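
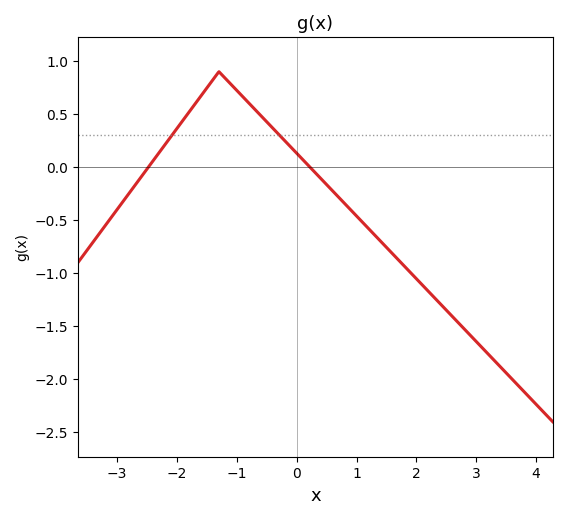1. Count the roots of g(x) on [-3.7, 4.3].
2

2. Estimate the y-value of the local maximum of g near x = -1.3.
0.9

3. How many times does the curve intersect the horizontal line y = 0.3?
2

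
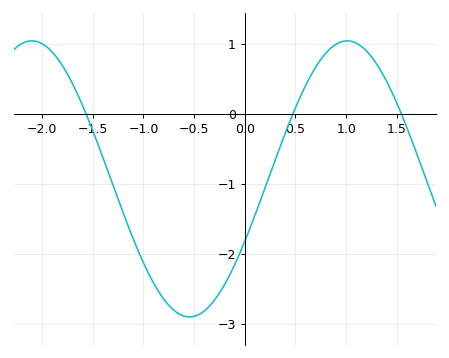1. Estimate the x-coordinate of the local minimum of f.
-0.546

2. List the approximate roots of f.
-1.57, 0.476, 1.54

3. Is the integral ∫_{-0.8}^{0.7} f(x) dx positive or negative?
negative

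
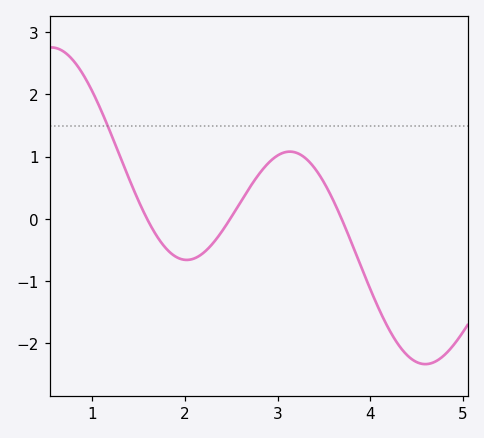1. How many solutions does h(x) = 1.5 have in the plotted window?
1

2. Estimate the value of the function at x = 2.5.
0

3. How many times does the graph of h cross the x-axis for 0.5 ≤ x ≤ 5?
3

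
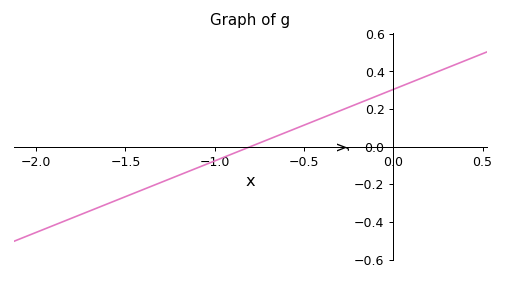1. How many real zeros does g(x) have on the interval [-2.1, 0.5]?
1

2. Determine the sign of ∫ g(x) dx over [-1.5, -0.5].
negative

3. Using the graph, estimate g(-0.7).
0.04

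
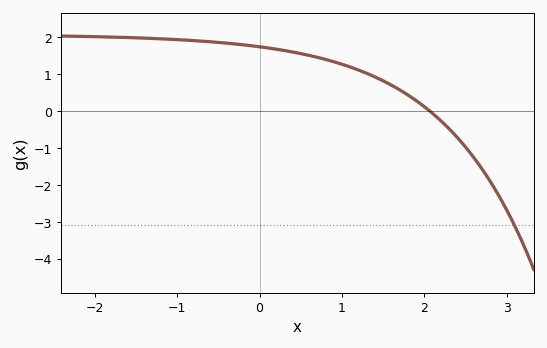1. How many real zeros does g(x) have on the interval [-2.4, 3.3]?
1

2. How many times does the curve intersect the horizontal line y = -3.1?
1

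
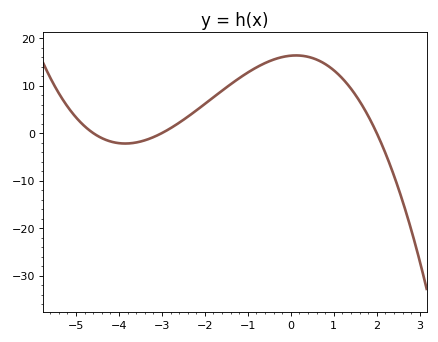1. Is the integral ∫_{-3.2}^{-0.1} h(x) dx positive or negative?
positive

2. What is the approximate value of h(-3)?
0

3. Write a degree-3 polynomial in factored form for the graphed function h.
y = -0.59(x + 4.6)(x + 3)(x - 2)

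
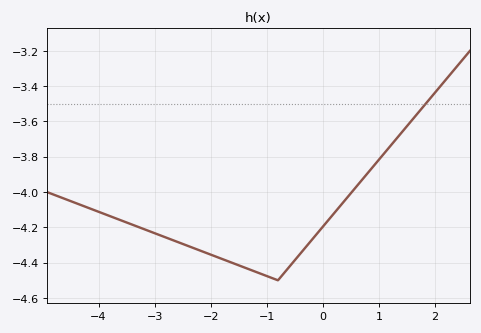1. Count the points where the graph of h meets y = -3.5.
1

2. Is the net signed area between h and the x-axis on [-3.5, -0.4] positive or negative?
negative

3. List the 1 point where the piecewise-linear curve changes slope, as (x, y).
(-0.8, -4.5)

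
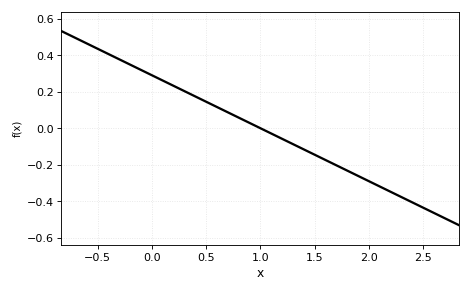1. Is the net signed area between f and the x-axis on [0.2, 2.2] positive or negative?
negative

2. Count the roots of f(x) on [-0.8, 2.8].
1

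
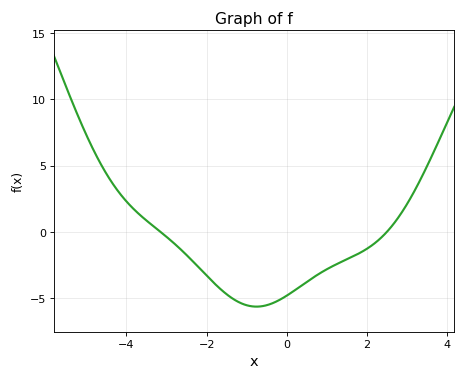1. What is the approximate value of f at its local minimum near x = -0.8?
-5.5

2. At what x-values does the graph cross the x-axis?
-3.2, 2.4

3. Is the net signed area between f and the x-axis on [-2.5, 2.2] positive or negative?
negative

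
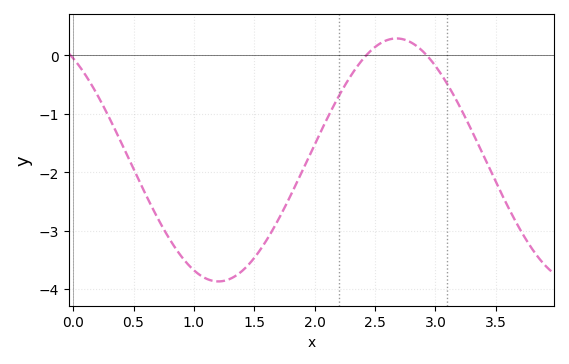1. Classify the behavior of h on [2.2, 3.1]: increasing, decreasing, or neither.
neither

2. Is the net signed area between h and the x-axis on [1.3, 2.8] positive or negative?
negative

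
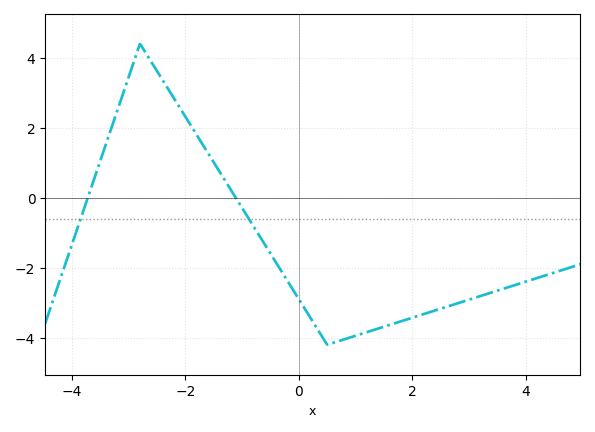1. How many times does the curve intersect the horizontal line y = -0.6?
2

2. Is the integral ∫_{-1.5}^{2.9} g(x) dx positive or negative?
negative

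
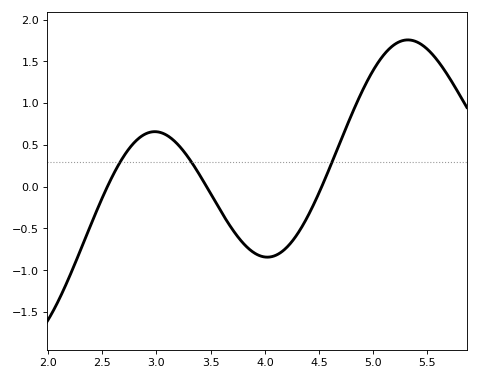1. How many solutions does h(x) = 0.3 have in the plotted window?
3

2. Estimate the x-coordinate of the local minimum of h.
4.02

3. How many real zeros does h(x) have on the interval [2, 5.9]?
3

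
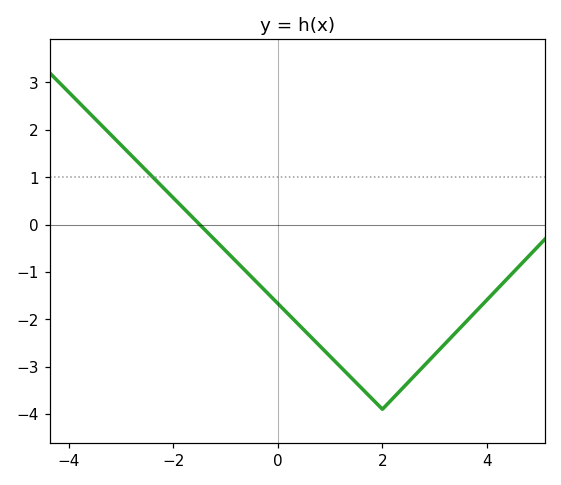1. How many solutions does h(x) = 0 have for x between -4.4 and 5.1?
1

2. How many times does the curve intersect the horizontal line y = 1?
1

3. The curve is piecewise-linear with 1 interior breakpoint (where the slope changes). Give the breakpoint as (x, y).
(2, -3.9)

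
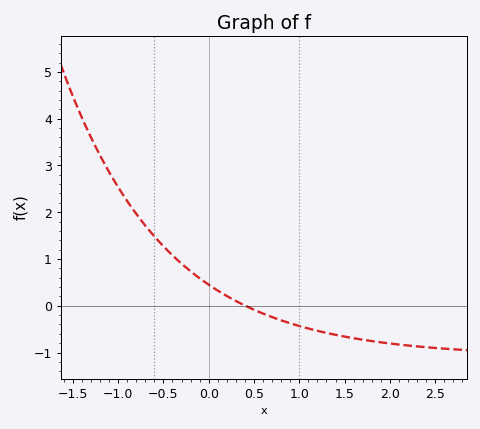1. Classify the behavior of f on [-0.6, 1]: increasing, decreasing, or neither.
decreasing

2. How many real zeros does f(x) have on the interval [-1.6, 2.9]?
1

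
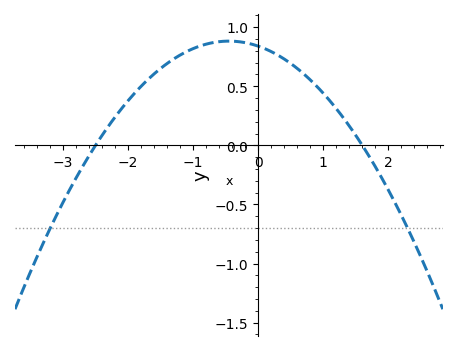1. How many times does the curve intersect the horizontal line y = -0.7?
2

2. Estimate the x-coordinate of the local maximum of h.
-0.5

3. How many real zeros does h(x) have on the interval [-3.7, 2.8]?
2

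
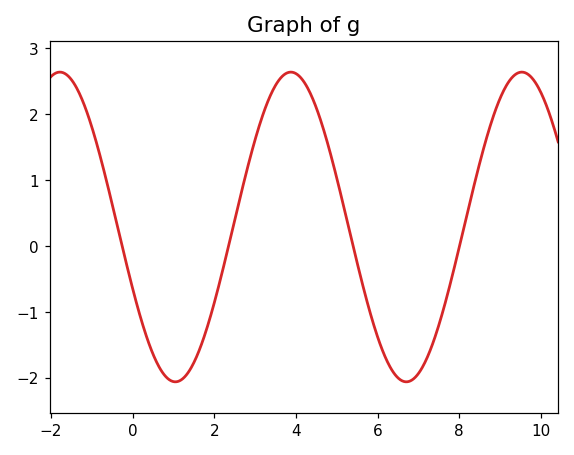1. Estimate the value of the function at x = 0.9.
-2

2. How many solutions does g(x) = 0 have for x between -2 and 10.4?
4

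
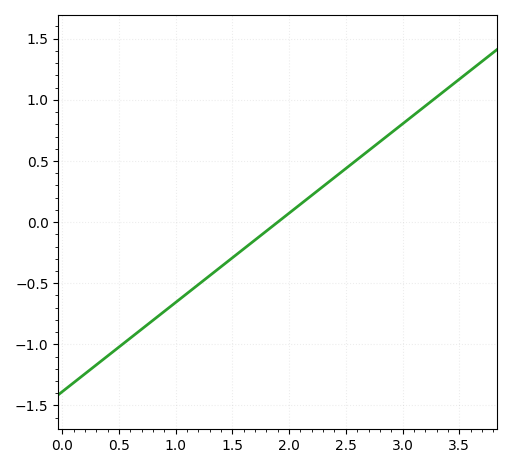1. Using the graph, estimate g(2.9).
0.73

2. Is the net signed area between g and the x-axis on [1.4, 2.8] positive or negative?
positive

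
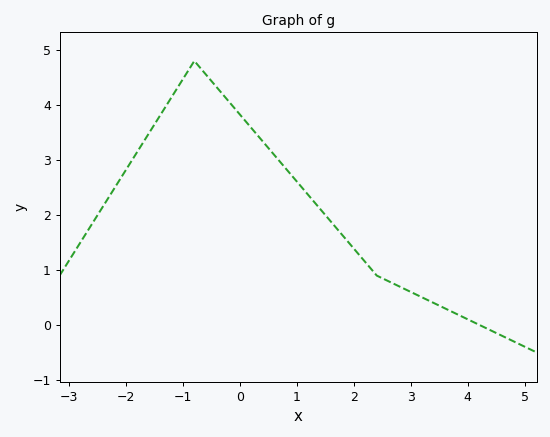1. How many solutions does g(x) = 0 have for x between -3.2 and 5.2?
1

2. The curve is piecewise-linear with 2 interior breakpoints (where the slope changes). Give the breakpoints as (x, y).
(-0.8, 4.8); (2.4, 0.9)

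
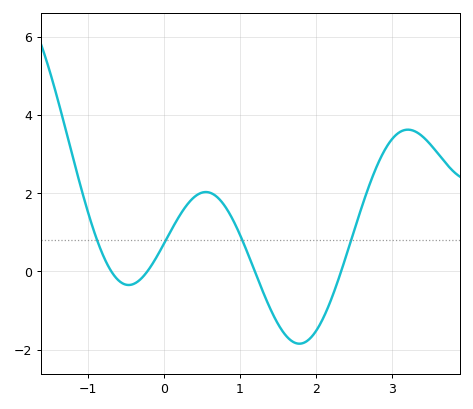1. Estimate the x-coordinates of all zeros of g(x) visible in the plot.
-0.7, -0.2, 1.2, 2.3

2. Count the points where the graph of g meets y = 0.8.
4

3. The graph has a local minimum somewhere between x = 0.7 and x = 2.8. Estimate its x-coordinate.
1.8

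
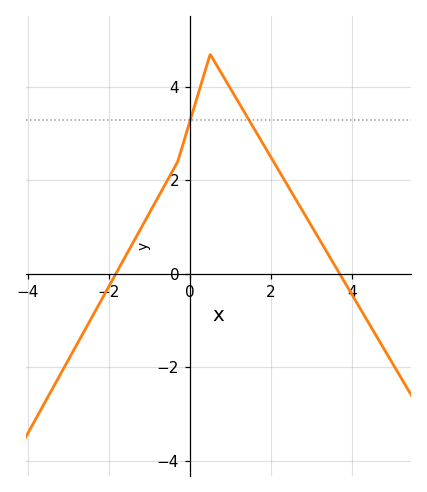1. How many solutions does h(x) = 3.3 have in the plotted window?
2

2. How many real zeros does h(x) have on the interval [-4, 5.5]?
2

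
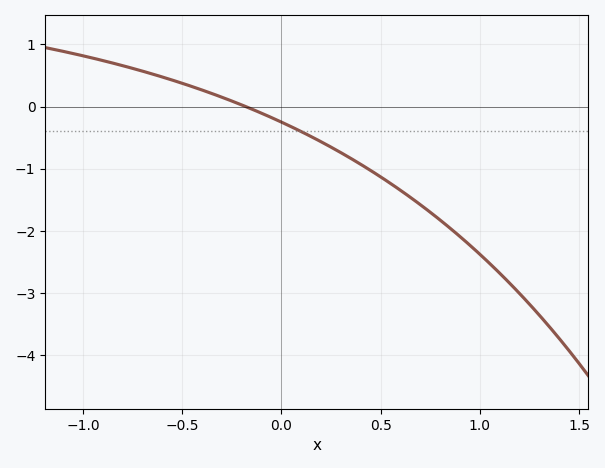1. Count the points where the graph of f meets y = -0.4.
1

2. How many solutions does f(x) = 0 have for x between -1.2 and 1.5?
1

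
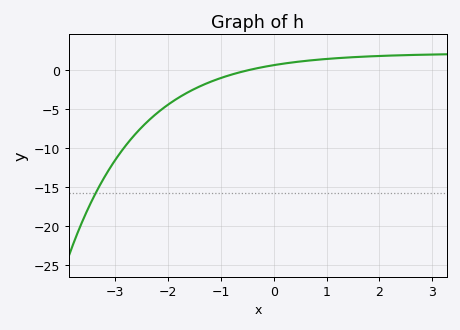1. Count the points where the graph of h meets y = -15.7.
1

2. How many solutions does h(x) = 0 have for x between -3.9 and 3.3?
1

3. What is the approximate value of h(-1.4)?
-2.1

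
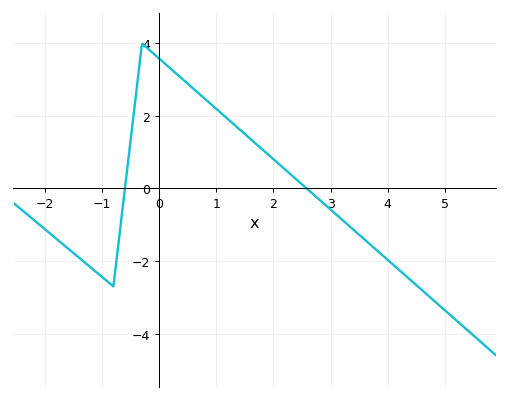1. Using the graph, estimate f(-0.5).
1.32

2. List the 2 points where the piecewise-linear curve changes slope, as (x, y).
(-0.8, -2.7); (-0.3, 4)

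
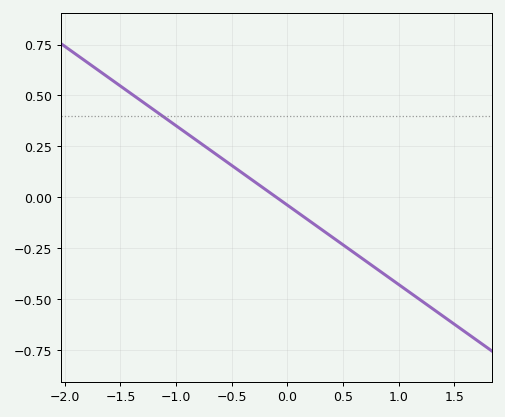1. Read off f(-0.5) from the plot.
0.156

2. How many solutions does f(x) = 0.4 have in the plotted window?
1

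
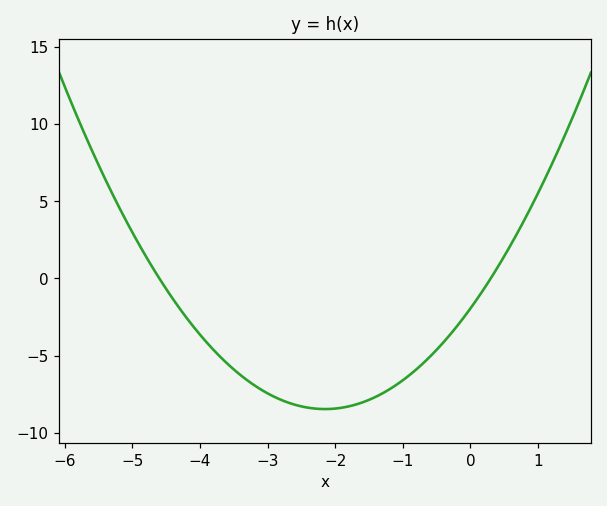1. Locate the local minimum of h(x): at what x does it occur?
-2.2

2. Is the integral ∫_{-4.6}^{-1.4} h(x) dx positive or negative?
negative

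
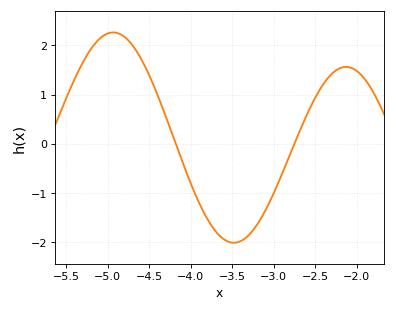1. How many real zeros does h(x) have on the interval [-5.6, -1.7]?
2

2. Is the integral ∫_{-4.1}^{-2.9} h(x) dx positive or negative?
negative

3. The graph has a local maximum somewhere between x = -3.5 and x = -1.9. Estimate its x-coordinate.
-2.1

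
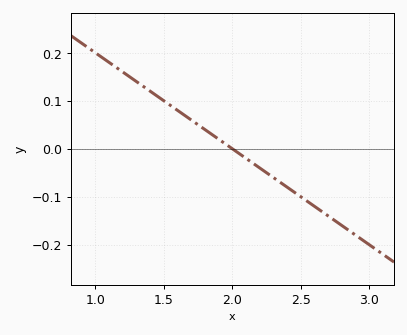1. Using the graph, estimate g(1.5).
0.1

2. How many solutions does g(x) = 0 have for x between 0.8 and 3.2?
1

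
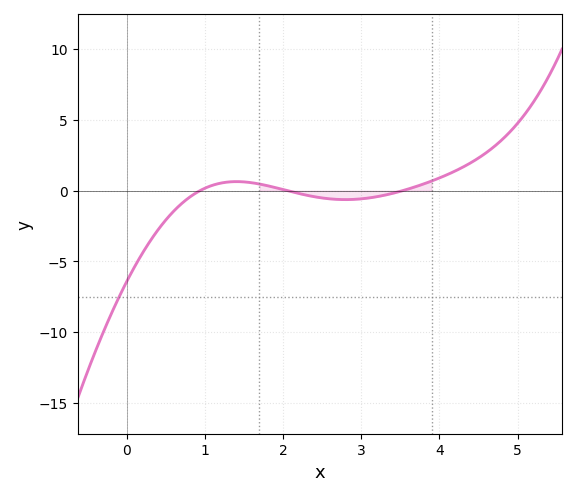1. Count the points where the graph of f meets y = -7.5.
1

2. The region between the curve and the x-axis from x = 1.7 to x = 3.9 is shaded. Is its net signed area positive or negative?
negative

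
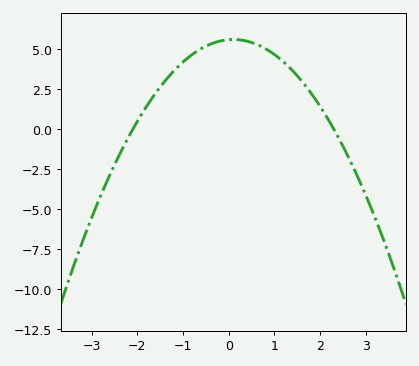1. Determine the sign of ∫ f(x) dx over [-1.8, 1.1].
positive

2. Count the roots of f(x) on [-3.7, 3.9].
2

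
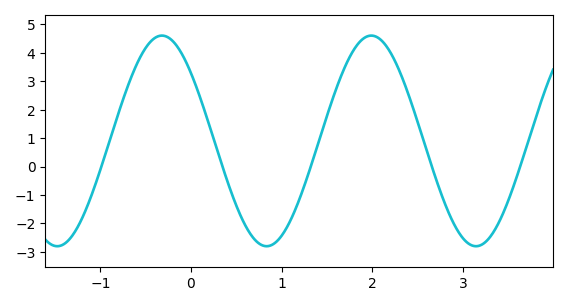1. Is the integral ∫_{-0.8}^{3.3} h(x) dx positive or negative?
positive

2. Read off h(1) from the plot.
-2.43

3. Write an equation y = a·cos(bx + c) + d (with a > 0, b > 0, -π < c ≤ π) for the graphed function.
y = 3.7cos(2.72x + 0.87) + 0.9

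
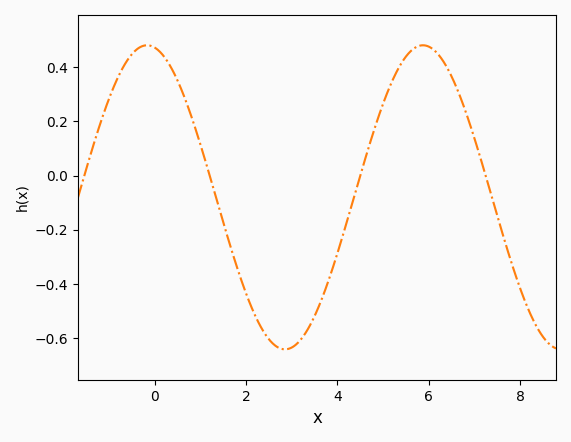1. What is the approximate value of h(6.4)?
0.4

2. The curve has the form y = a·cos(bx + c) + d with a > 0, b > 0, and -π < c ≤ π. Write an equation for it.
y = 0.56cos(1x + 0.17) - 0.08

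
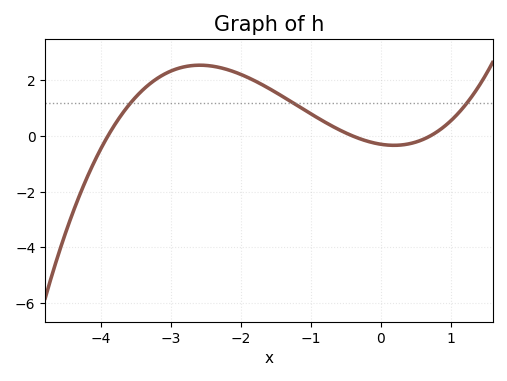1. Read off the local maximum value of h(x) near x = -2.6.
2.6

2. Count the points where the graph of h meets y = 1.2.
3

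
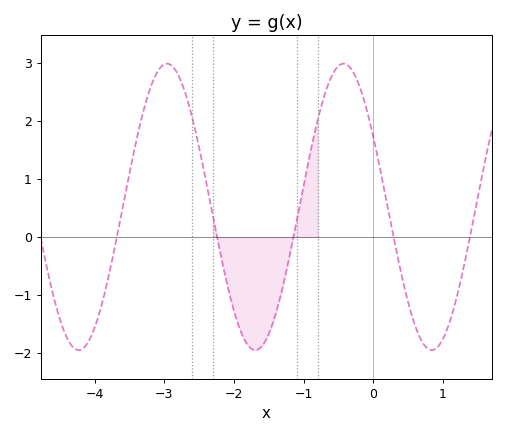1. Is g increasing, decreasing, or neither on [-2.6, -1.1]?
neither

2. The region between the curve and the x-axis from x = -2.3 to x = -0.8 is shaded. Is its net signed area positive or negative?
negative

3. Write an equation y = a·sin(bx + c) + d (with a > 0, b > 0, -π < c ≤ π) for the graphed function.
y = 2.47sin(2.5x + 2.6) + 0.52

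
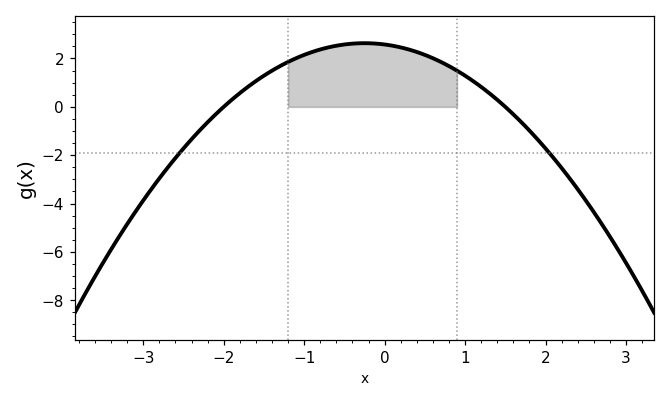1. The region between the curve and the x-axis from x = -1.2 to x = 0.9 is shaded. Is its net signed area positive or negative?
positive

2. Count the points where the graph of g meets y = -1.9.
2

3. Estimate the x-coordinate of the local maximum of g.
-0.25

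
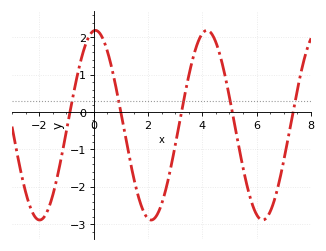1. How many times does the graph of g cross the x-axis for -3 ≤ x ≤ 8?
5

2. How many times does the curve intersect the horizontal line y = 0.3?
5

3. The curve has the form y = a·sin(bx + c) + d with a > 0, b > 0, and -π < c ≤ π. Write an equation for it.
y = 2.54sin(1.53x + 1.47) - 0.35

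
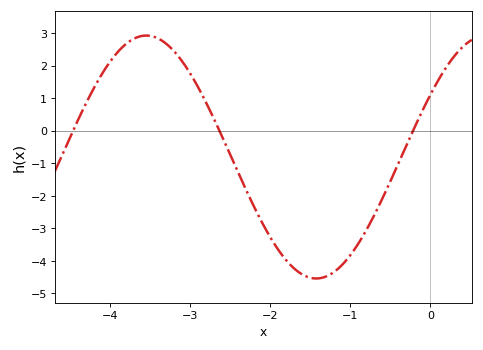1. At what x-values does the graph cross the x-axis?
-4.5, -2.6, -0.2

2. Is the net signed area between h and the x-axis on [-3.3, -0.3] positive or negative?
negative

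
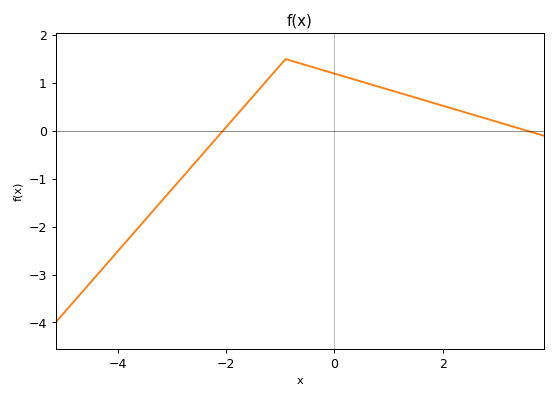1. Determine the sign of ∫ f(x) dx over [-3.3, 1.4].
positive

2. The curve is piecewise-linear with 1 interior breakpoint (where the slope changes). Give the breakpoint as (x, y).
(-0.9, 1.5)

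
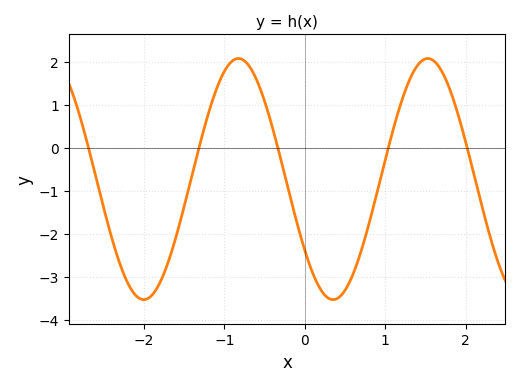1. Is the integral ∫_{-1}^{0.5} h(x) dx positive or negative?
negative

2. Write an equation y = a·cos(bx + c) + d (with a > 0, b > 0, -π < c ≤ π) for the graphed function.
y = 2.8cos(2.67x + 2.2) - 0.73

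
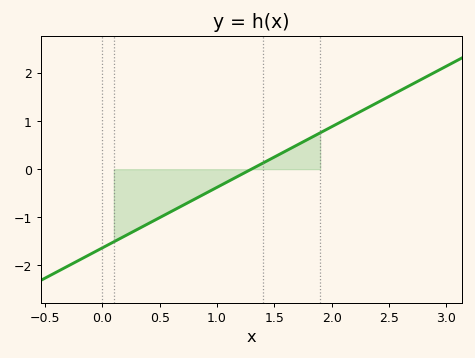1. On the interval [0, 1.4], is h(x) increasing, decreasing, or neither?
increasing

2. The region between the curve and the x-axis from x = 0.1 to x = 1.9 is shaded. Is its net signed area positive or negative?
negative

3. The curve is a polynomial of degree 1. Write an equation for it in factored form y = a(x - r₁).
y = 1.26(x - 1.3)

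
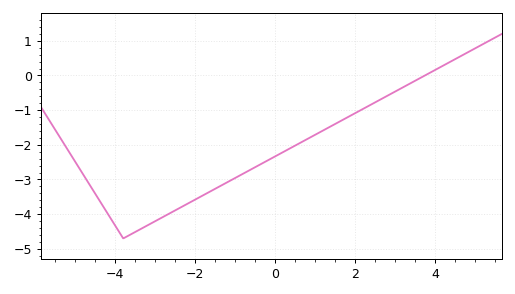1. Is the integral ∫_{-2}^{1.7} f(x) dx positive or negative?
negative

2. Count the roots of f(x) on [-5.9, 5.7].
1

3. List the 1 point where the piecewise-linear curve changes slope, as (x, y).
(-3.8, -4.7)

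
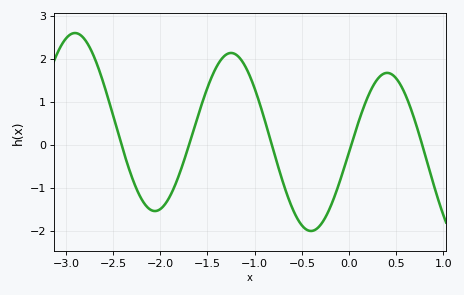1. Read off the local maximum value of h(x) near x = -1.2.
2.13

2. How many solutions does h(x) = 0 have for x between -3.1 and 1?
5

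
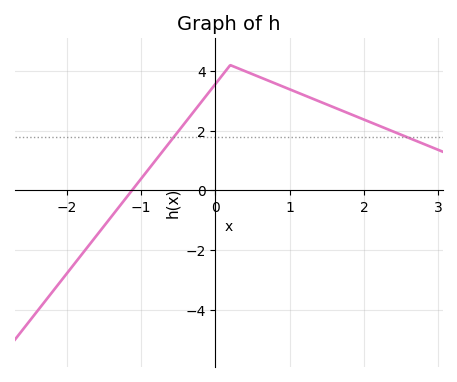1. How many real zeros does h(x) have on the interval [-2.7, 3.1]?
1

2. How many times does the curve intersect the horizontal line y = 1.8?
2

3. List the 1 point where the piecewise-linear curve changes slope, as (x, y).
(0.2, 4.2)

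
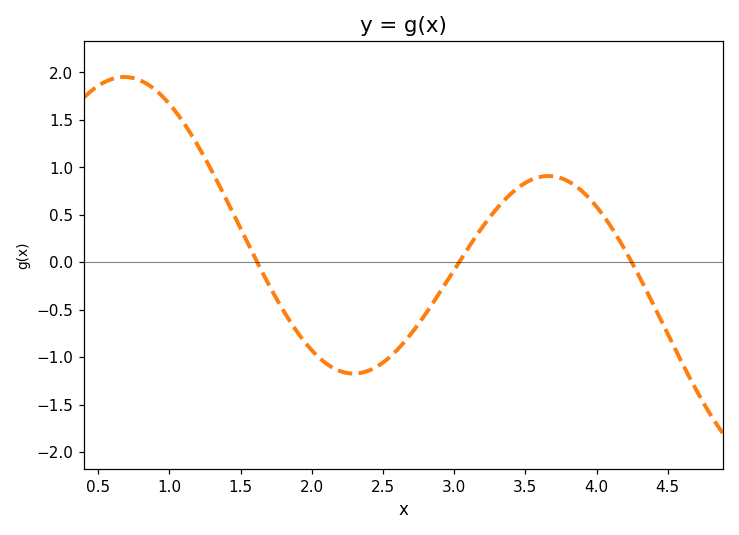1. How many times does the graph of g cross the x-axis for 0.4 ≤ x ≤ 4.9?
3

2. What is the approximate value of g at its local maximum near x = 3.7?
0.9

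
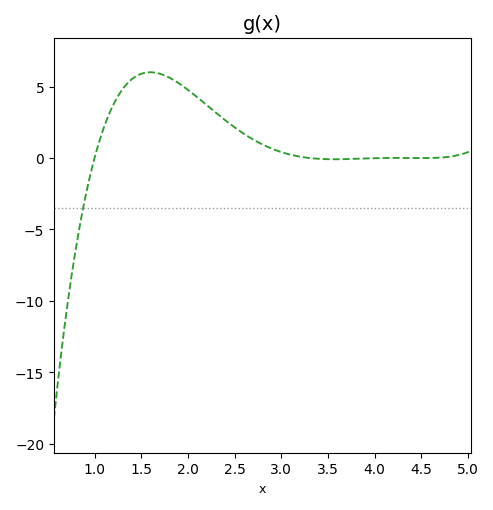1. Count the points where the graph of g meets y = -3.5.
1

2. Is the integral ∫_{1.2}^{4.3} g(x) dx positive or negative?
positive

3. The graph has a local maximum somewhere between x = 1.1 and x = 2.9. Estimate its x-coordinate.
1.6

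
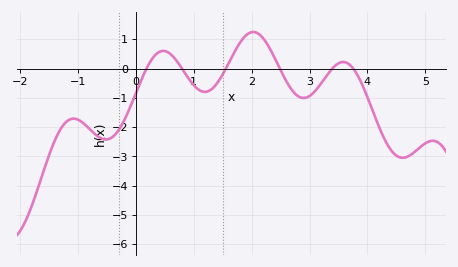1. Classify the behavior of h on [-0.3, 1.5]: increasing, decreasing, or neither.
neither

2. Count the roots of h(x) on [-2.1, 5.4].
6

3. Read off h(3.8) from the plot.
-0.1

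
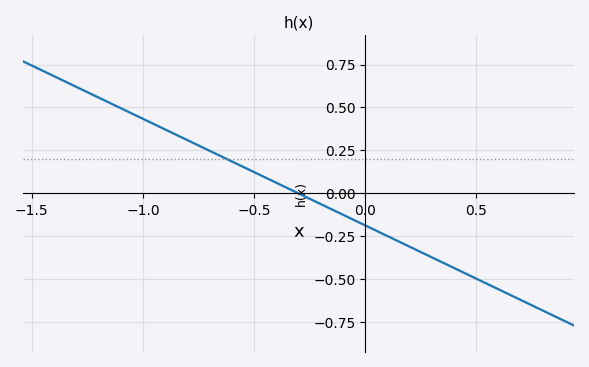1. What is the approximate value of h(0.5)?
-0.5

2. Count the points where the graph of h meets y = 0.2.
1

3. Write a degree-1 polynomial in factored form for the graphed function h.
y = -0.62(x + 0.3)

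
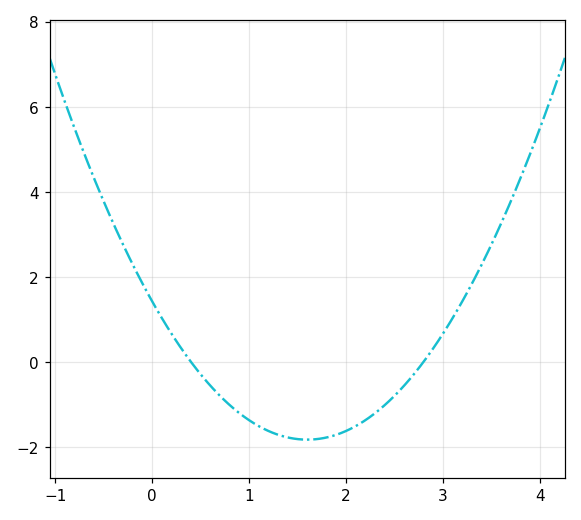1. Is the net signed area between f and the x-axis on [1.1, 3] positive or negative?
negative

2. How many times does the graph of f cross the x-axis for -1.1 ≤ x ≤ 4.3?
2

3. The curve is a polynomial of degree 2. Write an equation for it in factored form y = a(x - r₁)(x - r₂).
y = 1.27(x - 0.4)(x - 2.8)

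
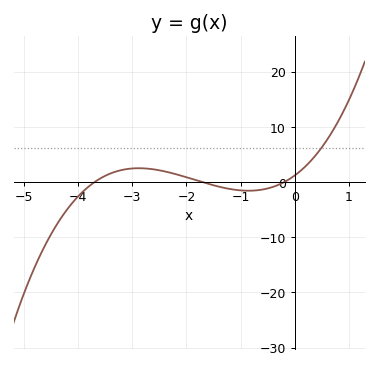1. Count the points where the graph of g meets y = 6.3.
1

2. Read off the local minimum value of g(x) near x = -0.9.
-2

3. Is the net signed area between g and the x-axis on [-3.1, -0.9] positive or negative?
positive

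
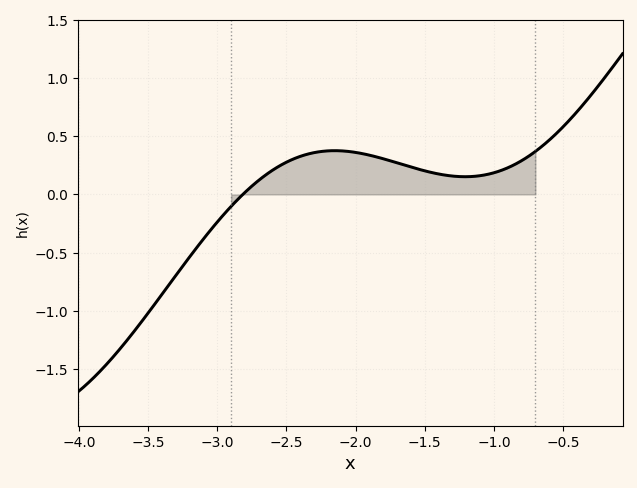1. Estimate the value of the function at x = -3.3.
-0.7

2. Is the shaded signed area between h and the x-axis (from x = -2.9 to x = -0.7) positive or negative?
positive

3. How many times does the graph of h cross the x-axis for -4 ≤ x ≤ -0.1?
1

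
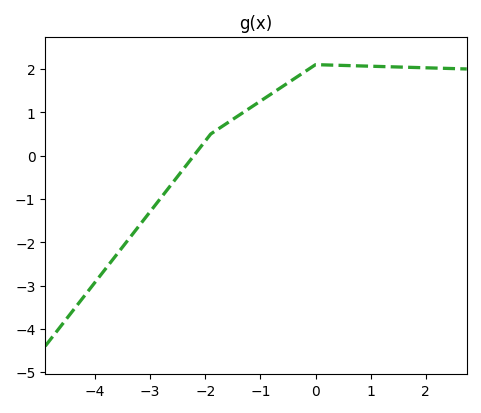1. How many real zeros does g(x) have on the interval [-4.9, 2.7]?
1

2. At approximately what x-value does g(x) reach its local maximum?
0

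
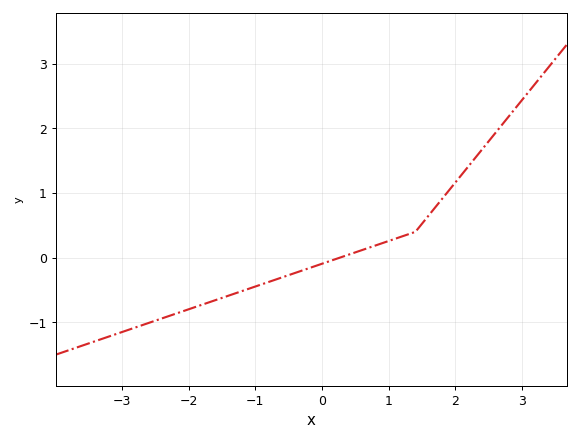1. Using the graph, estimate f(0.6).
0.118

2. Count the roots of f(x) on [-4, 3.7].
1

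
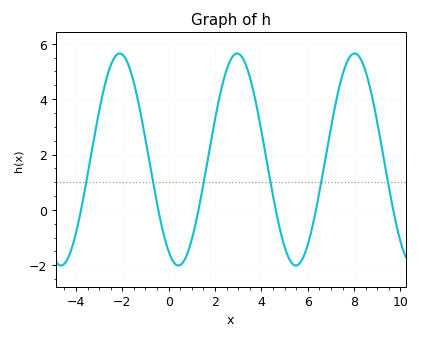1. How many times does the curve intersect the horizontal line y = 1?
6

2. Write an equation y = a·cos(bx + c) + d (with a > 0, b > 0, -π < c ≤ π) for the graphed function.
y = 3.83cos(1.2x + 2.6) + 1.82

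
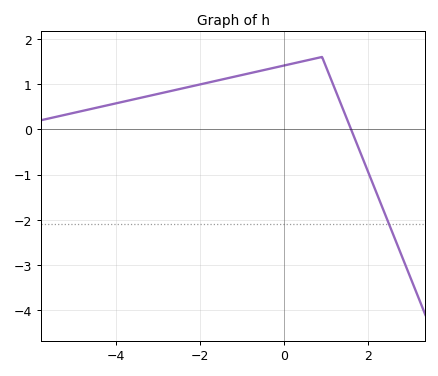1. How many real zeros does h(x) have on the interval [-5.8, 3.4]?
1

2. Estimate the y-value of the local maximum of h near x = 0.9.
1.6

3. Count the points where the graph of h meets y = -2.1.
1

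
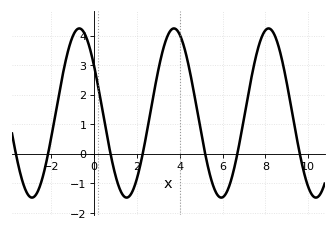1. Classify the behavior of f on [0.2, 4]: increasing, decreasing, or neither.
neither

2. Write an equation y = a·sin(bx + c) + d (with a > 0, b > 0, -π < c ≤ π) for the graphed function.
y = 2.86sin(1.4x + 2.6) + 1.38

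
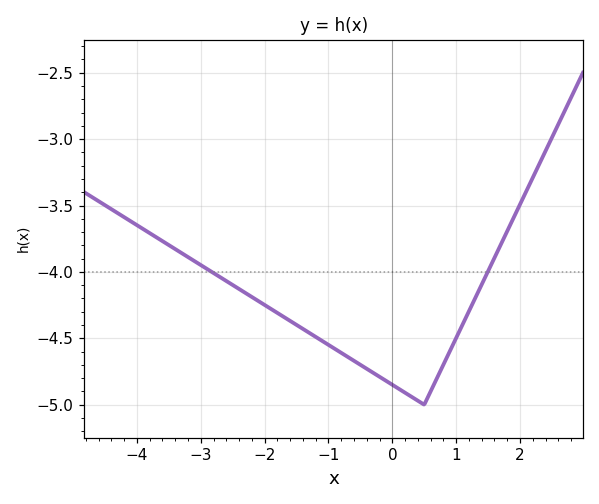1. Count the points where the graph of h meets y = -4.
2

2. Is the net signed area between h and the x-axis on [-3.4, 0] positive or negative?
negative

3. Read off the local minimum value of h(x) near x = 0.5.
-5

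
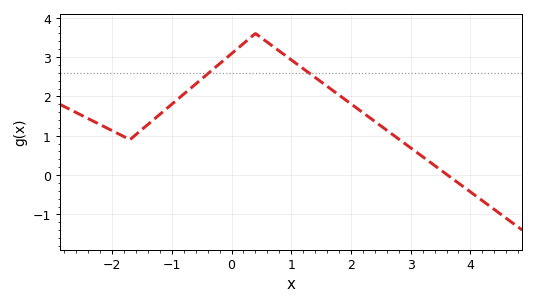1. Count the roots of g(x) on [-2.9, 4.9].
1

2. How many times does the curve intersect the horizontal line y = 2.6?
2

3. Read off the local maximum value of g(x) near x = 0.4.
3.6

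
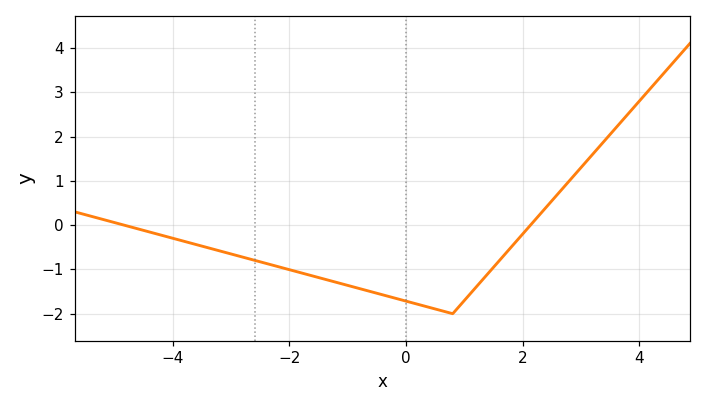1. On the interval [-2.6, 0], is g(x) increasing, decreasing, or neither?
decreasing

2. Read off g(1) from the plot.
-1.7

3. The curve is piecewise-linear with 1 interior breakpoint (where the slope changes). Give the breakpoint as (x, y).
(0.8, -2)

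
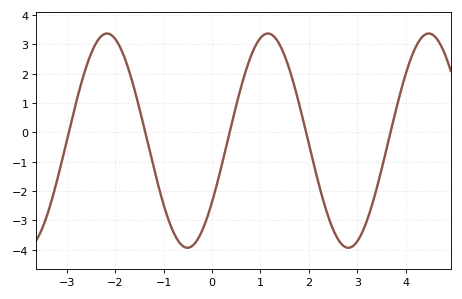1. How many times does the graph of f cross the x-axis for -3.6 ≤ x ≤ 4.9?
5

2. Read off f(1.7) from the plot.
1.6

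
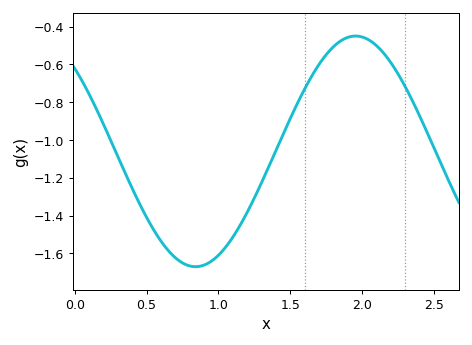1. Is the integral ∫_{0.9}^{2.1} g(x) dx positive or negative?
negative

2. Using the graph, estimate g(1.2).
-1.38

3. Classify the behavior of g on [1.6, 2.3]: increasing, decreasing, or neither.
neither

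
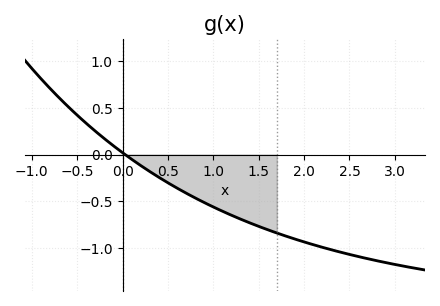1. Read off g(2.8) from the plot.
-1.13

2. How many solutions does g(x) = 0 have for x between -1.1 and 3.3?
1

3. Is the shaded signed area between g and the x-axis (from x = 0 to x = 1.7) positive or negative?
negative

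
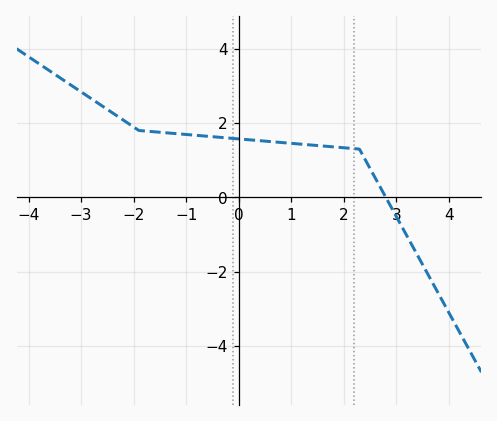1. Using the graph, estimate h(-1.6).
1.76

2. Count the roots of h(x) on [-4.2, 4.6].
1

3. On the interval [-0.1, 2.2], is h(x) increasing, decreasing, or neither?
decreasing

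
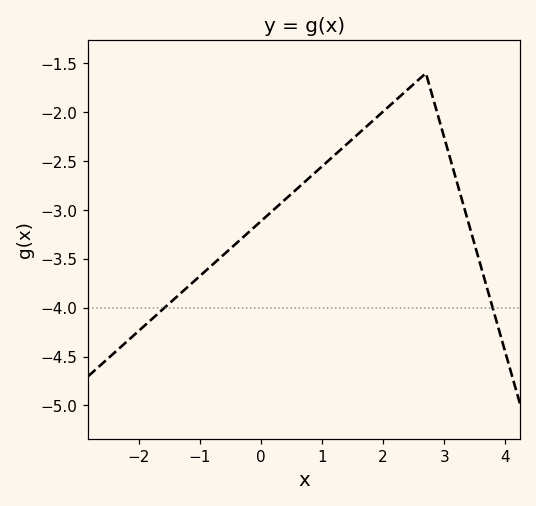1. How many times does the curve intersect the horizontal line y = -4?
2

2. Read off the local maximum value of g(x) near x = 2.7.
-1.6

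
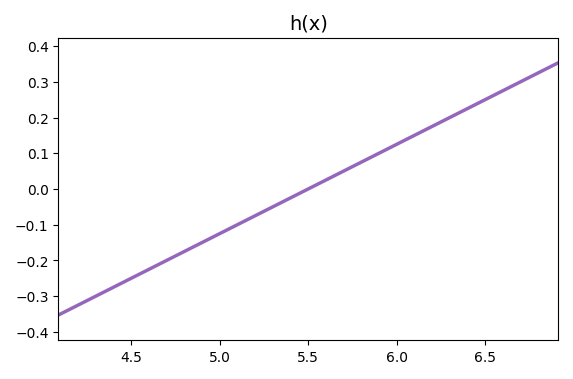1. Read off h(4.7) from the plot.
-0.2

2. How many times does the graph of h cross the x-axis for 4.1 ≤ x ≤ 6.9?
1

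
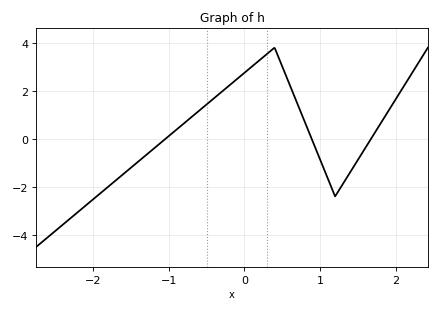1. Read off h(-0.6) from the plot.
1.17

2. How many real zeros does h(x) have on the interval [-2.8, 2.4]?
3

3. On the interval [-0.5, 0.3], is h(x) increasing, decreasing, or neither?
increasing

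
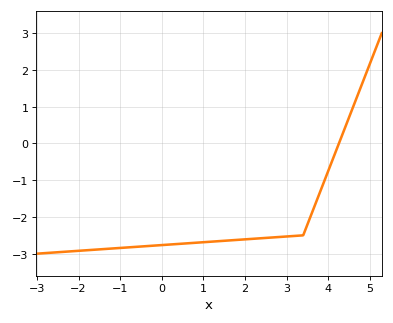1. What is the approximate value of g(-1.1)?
-2.85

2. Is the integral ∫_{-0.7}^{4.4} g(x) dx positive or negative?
negative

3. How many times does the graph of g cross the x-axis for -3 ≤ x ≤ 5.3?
1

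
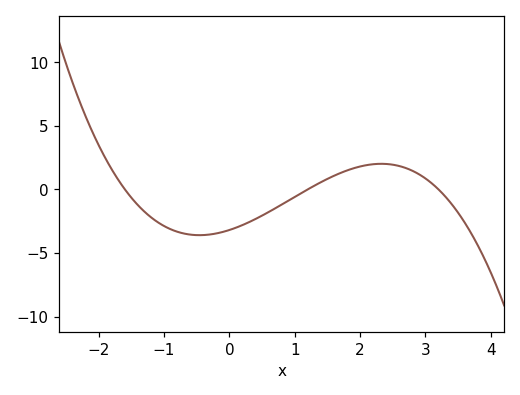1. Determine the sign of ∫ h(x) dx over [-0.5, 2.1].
negative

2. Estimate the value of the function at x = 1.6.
1.06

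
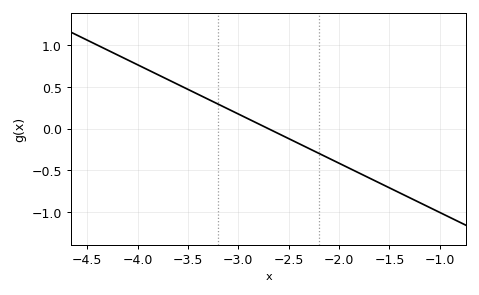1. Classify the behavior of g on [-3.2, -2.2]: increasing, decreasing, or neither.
decreasing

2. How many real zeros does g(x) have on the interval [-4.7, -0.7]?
1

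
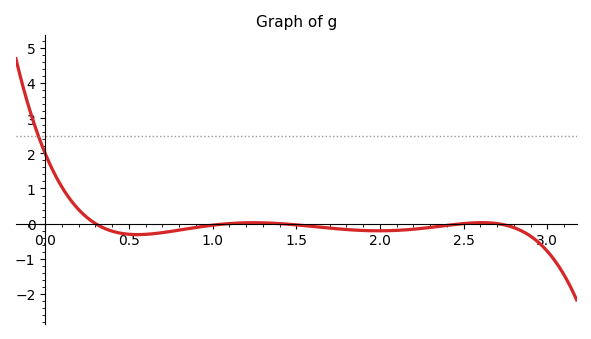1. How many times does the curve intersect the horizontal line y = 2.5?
1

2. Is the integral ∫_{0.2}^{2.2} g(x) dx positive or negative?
negative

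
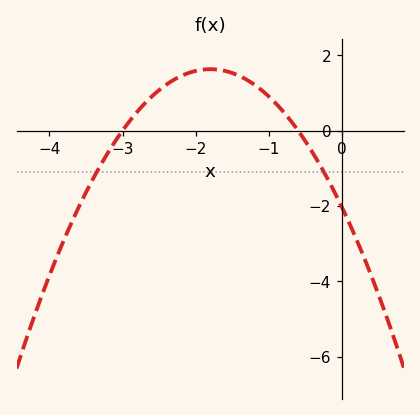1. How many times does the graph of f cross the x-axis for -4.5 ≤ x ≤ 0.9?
2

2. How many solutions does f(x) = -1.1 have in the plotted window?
2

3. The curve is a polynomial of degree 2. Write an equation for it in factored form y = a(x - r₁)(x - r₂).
y = -1.13(x + 3)(x + 0.6)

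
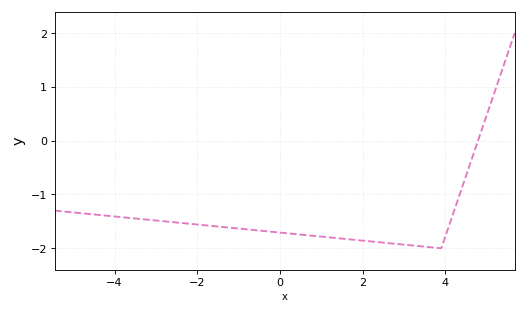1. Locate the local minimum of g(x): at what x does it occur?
3.8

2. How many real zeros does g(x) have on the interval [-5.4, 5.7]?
1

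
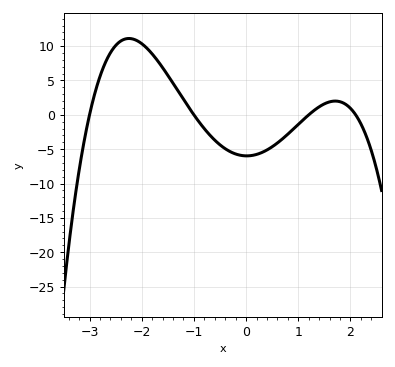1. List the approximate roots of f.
-3, -1, 1.2, 2.1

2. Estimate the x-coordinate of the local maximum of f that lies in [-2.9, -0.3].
-2.2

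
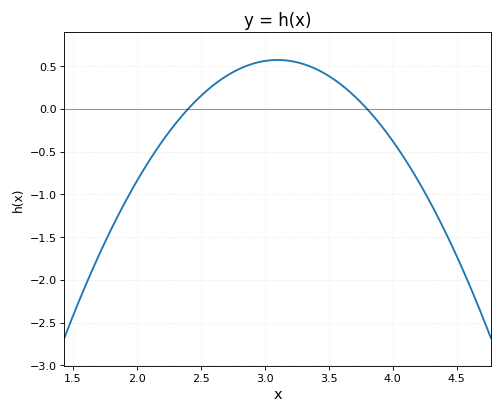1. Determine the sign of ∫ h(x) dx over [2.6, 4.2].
positive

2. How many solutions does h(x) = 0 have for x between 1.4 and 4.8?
2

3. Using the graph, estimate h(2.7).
0.386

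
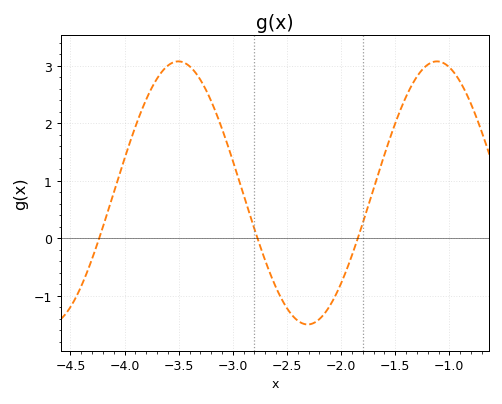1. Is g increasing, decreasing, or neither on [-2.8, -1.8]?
neither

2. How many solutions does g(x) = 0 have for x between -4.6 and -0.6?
3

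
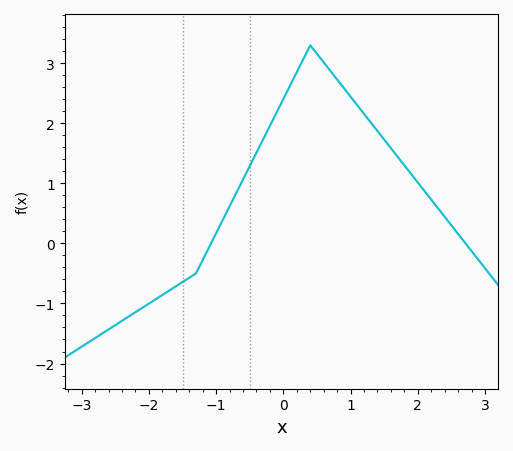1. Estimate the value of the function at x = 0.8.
2.7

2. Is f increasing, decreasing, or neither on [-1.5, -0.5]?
increasing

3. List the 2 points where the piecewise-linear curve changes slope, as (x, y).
(-1.3, -0.5); (0.4, 3.3)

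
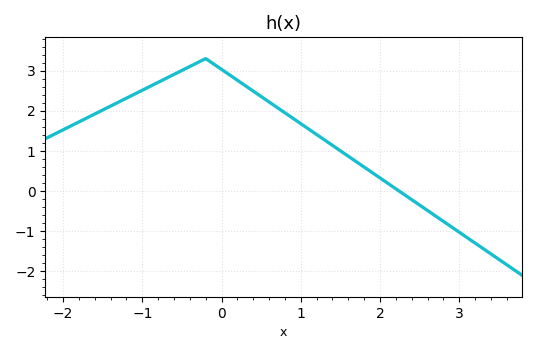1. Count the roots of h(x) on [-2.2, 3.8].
1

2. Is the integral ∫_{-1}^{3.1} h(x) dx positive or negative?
positive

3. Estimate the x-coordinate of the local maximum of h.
-0.2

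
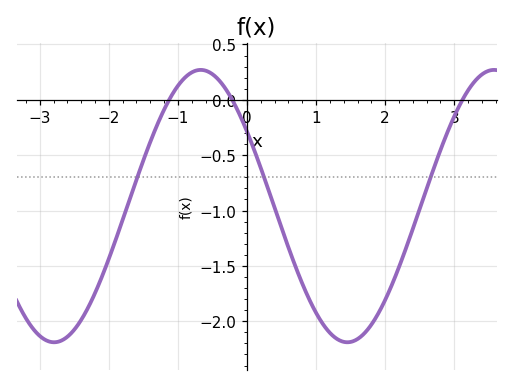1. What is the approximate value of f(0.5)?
-1.16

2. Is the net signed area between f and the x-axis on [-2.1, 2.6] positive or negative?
negative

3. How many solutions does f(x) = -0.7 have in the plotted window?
3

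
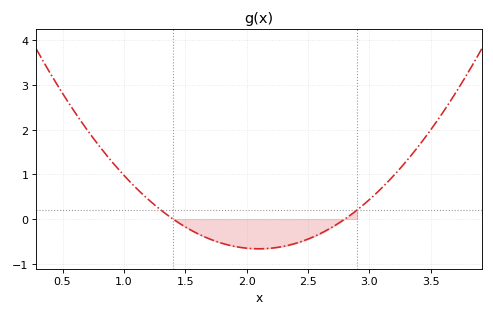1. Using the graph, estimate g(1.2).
0.435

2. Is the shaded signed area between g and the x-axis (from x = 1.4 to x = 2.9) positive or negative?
negative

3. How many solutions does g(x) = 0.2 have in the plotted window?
2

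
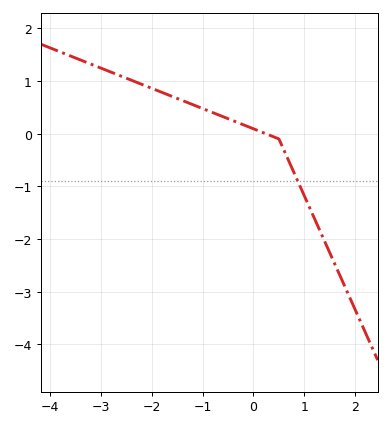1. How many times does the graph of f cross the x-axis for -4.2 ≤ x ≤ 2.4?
1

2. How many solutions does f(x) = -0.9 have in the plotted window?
1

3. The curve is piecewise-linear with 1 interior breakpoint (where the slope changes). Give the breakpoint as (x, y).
(0.5, -0.1)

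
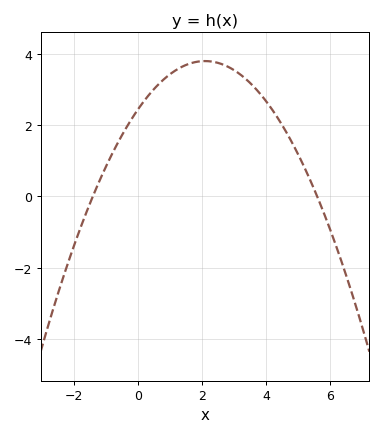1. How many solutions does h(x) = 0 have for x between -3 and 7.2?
2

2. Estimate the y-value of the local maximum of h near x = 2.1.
3.8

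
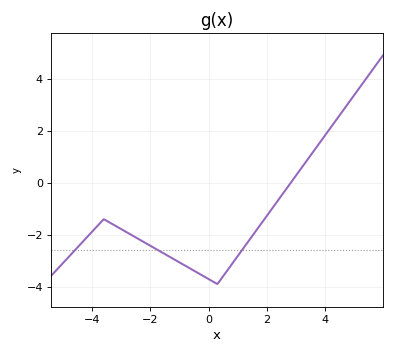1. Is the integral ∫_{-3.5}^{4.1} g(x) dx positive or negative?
negative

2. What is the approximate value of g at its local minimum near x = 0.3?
-3.9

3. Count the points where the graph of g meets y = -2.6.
3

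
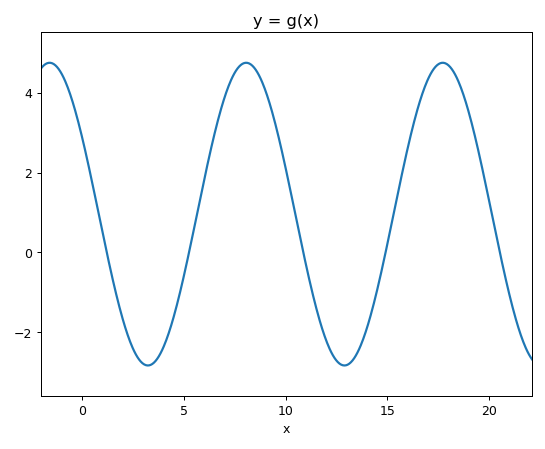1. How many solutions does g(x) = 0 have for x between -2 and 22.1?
5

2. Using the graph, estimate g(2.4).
-2.2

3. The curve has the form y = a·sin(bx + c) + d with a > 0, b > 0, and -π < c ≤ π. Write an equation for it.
y = 3.79sin(0.65x + 2.6) + 0.96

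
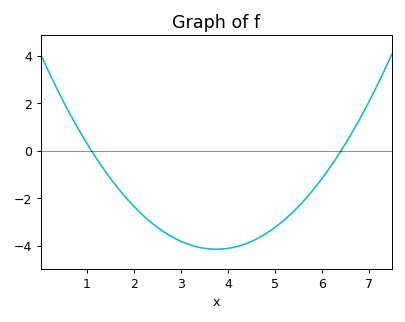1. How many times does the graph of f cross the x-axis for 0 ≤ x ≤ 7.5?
2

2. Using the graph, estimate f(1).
0.319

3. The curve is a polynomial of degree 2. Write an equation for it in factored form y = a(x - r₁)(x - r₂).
y = 0.59(x - 1.1)(x - 6.4)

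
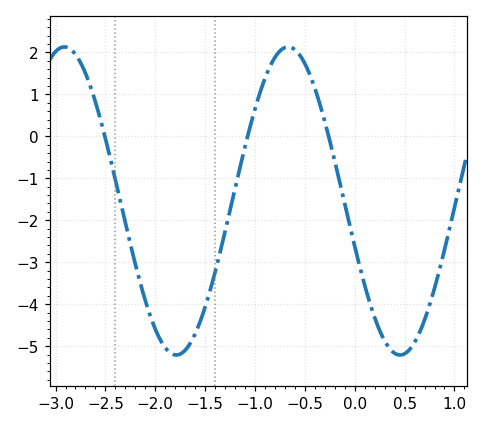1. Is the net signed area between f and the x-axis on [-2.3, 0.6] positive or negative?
negative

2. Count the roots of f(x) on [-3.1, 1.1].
3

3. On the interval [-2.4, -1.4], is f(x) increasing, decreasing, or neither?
neither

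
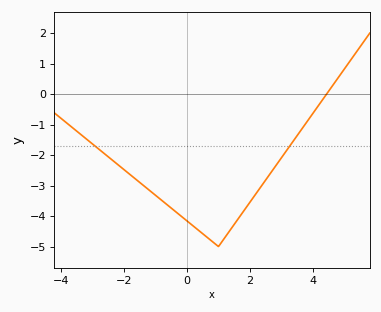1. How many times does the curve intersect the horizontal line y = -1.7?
2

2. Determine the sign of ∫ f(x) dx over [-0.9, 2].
negative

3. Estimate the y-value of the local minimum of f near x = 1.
-5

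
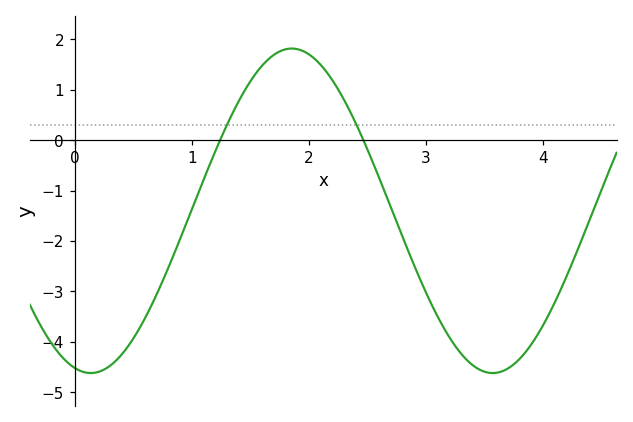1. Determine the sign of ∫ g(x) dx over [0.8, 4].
negative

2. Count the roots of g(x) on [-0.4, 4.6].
2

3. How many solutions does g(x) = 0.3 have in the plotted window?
2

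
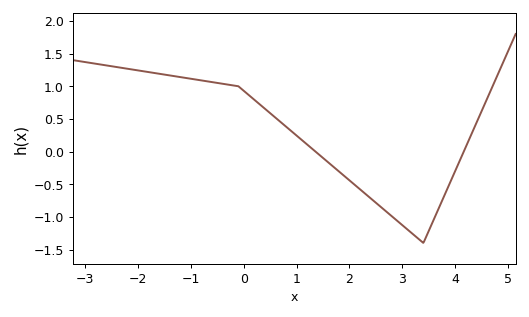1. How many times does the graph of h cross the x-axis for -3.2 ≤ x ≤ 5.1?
2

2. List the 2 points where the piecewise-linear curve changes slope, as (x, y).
(-0.1, 1); (3.4, -1.4)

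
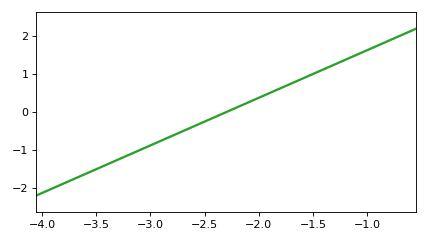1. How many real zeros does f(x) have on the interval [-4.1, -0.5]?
1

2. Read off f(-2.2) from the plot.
0.1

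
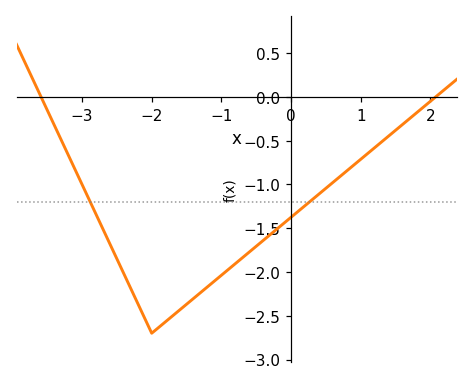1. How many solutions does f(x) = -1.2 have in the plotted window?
2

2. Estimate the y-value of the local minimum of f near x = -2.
-2.7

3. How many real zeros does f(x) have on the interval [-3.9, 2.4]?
2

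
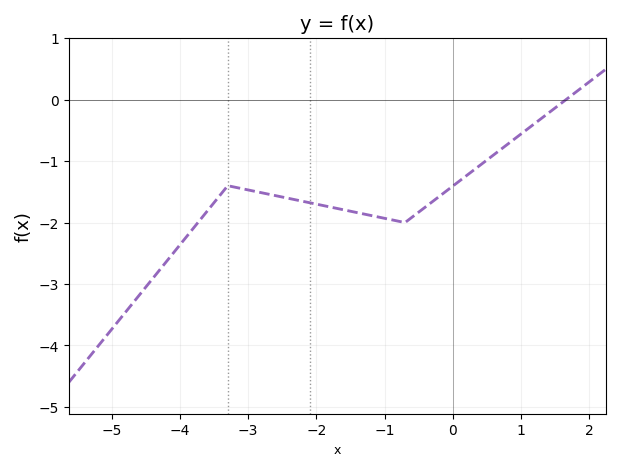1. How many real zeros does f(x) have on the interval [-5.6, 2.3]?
1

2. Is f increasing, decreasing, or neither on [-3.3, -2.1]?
decreasing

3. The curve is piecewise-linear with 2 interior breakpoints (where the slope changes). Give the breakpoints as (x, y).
(-3.3, -1.4); (-0.7, -2)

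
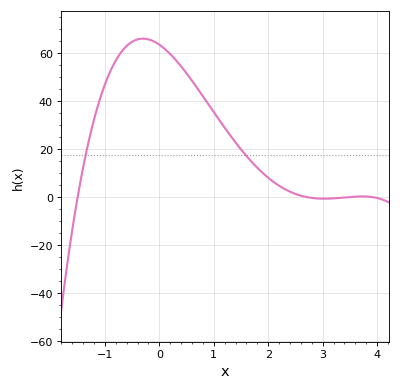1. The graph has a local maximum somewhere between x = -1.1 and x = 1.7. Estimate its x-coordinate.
-0.3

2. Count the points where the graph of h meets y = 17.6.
2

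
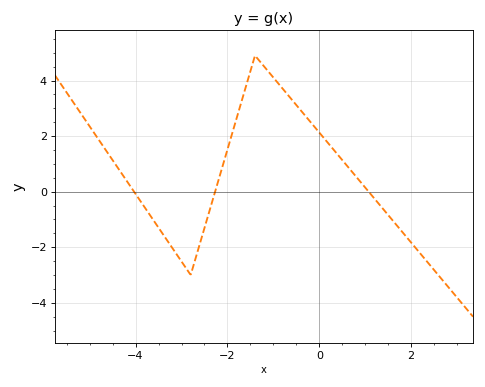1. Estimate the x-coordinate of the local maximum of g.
-1.4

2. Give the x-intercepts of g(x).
-4, -2.2, 1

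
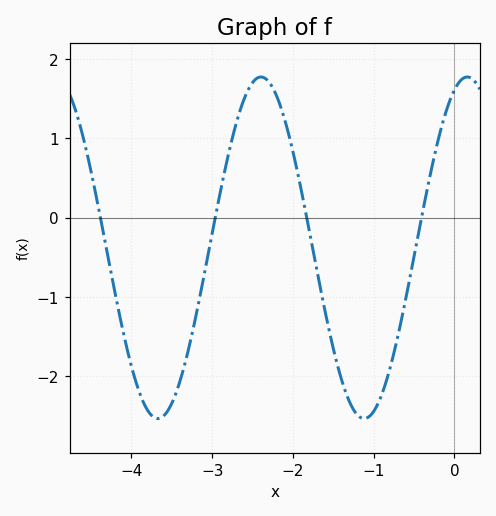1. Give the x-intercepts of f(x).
-4.4, -3, -1.8, -0.4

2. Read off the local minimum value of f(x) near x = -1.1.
-2.5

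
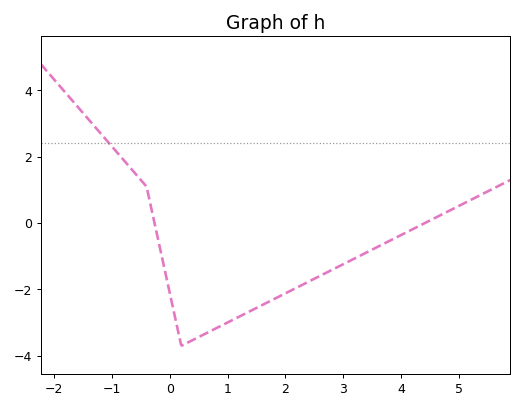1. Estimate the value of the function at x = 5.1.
0.6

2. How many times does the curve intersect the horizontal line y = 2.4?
1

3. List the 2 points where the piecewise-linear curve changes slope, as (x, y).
(-0.4, 1.1); (0.2, -3.7)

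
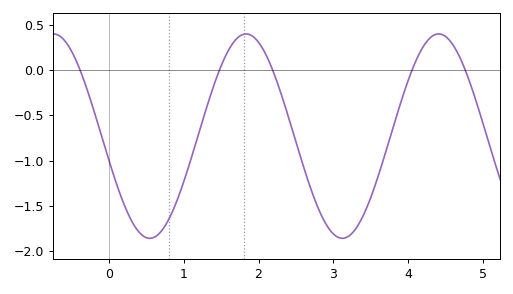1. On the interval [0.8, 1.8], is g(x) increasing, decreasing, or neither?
increasing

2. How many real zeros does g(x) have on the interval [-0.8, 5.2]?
5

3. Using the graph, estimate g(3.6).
-1.15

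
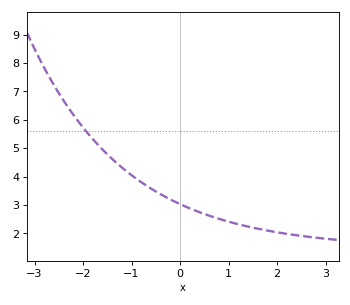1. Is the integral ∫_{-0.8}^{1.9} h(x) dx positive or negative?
positive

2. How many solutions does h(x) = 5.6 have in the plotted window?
1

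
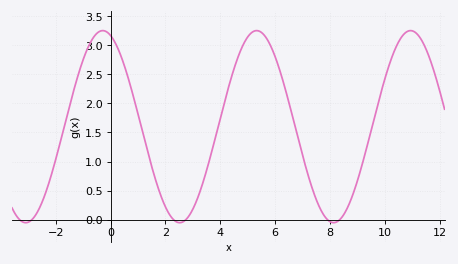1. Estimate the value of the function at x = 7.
1.1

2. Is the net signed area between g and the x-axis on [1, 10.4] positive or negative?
positive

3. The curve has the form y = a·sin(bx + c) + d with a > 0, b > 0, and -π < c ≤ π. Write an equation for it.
y = 1.65sin(1.1x + 1.9) + 1.6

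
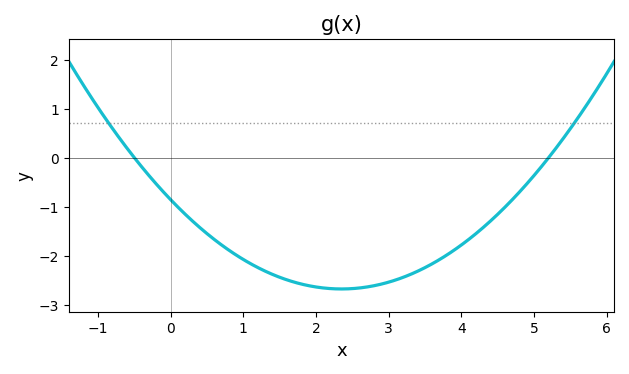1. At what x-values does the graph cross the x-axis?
-0.4, 5.2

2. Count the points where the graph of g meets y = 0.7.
2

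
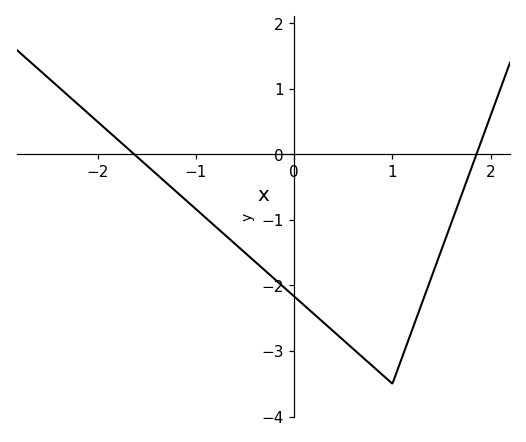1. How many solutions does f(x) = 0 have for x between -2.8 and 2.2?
2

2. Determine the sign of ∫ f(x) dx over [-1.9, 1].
negative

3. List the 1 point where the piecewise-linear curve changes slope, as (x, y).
(1, -3.5)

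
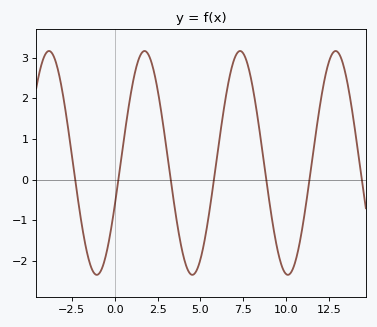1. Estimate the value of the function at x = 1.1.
2.46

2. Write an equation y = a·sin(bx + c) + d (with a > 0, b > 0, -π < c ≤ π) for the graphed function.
y = 2.75sin(1.13x - 0.402) + 0.41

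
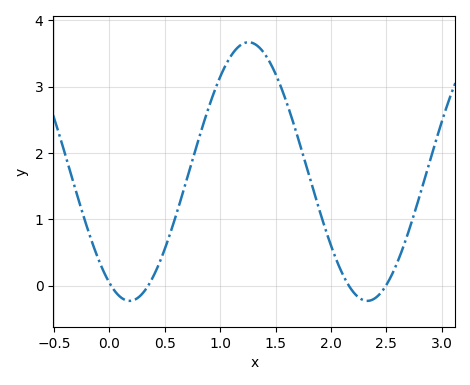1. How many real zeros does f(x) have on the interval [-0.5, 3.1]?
4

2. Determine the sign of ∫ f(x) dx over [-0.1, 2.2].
positive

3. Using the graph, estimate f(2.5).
0.011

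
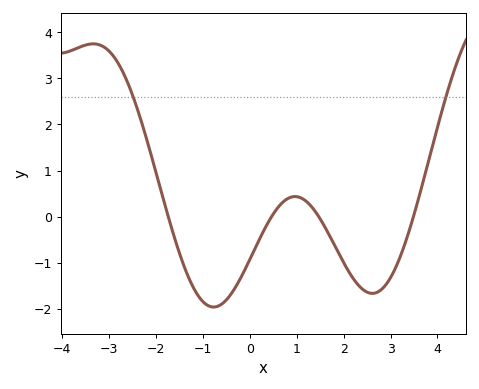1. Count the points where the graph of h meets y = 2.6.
2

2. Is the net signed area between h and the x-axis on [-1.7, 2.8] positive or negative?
negative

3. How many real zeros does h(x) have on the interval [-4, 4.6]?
4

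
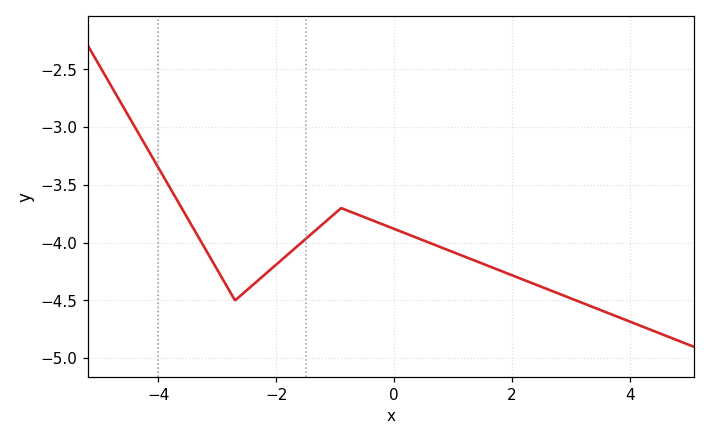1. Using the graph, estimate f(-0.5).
-3.78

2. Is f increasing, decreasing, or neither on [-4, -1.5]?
neither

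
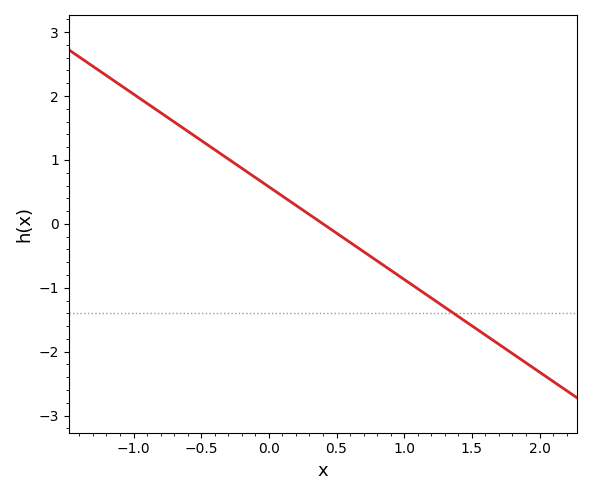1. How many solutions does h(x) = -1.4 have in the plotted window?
1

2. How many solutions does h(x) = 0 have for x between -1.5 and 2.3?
1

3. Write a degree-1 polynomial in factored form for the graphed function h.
y = -1.45(x - 0.4)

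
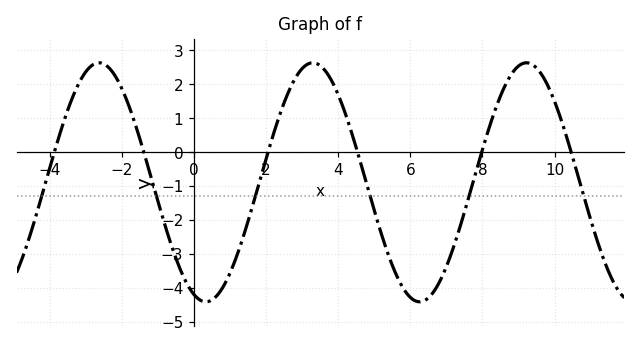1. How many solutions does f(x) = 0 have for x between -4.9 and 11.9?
6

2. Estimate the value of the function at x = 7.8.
-0.7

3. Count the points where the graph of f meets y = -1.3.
6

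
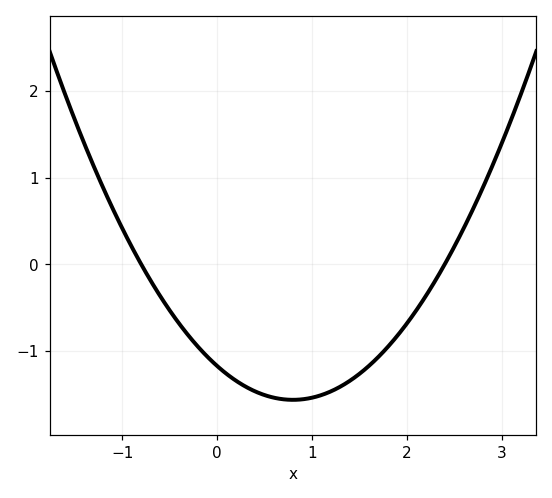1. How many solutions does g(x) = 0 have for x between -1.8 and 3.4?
2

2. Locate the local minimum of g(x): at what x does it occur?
0.8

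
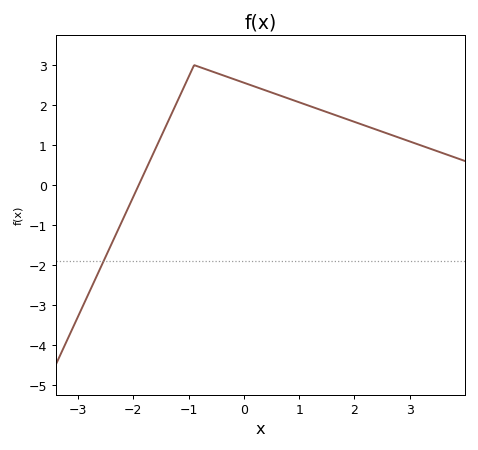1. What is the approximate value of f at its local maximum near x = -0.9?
3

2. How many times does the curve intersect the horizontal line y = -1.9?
1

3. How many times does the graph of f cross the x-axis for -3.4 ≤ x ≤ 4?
1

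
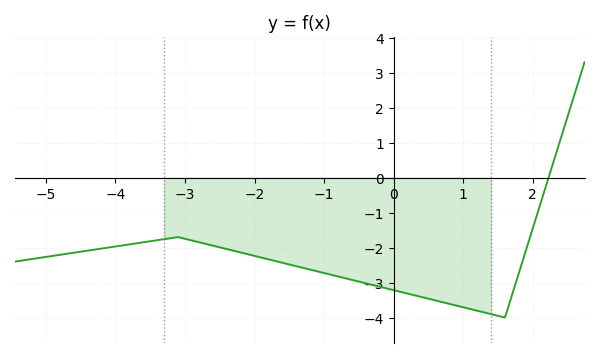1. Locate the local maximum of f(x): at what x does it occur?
-3.1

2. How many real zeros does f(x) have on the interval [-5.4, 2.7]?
1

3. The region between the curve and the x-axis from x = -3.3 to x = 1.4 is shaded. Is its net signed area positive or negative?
negative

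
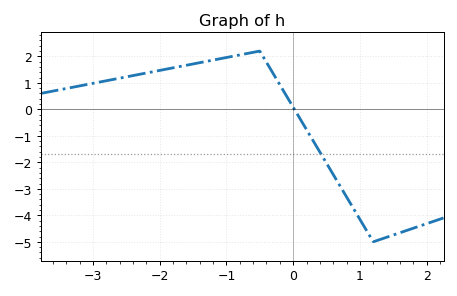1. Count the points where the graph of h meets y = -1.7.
1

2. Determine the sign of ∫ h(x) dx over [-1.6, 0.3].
positive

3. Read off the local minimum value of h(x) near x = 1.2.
-5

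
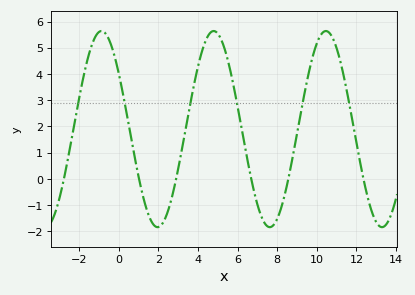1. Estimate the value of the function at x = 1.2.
-0.567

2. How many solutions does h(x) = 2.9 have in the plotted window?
6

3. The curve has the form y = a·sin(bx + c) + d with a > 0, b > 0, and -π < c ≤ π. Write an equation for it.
y = 3.74sin(1.11x + 2.53) + 1.9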